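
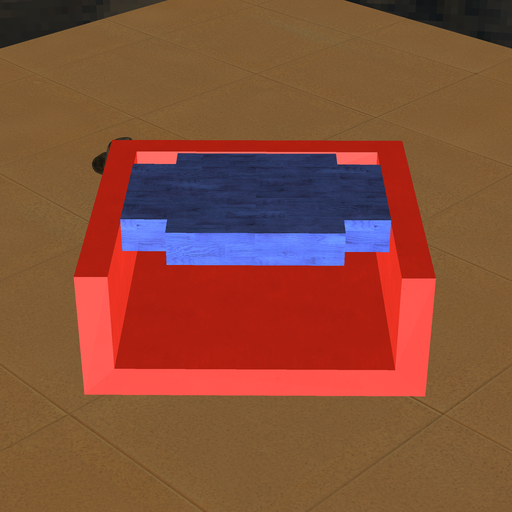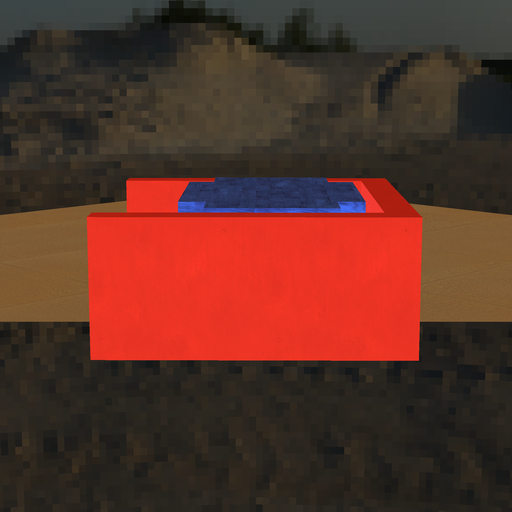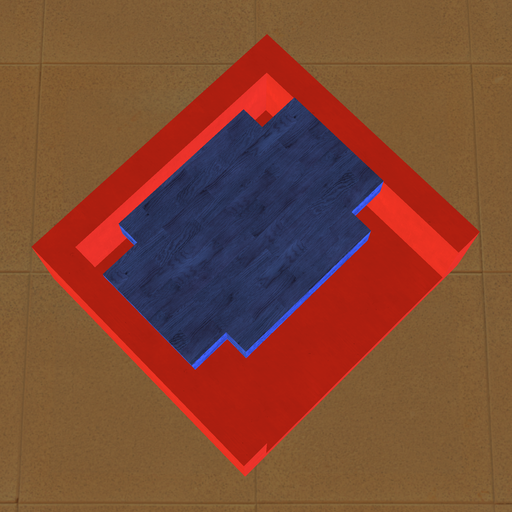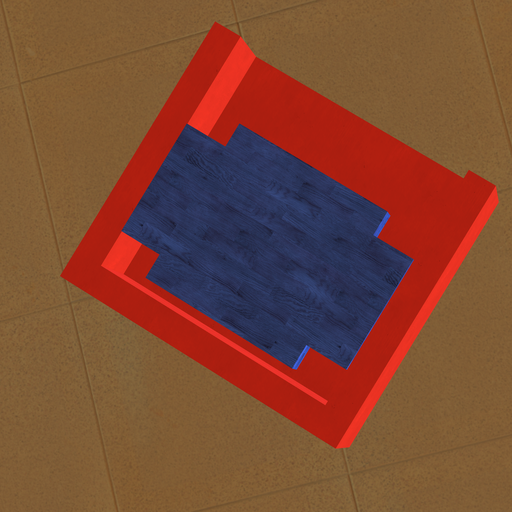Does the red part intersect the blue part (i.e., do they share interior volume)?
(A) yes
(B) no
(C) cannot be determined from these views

(B) no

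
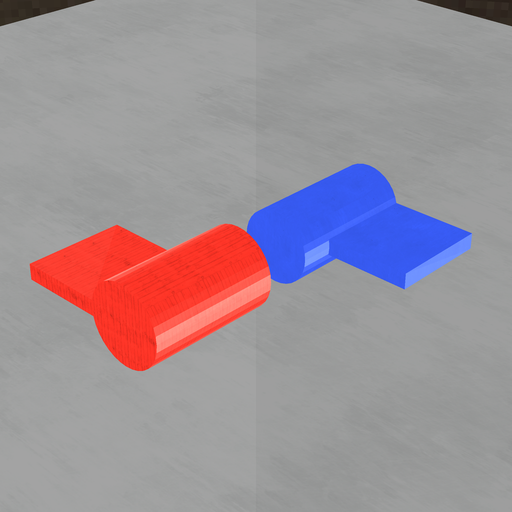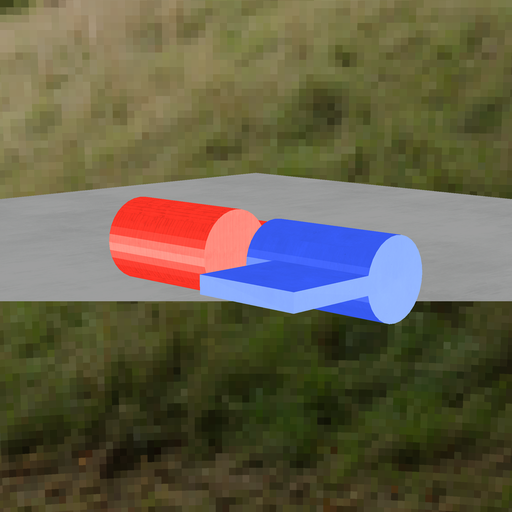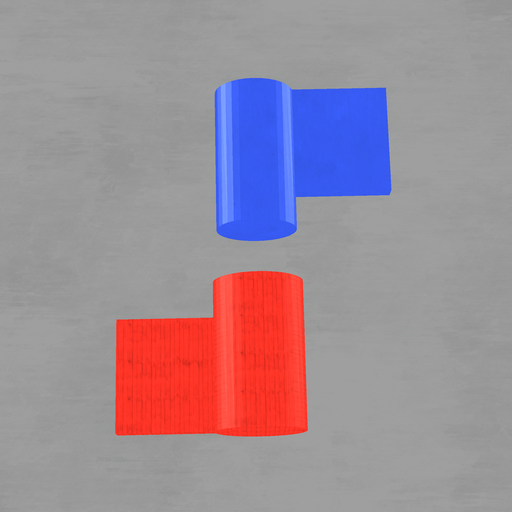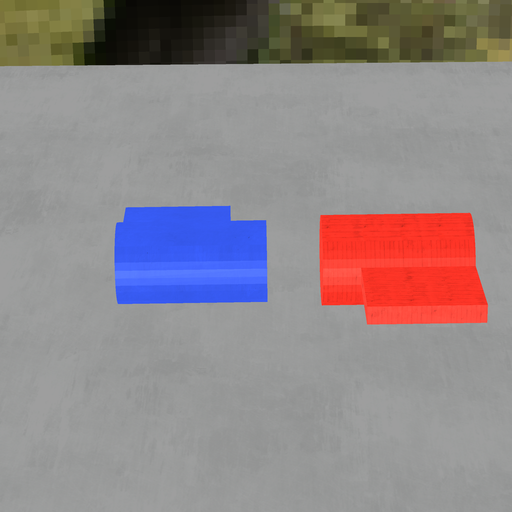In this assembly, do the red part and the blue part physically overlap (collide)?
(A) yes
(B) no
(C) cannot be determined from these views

(B) no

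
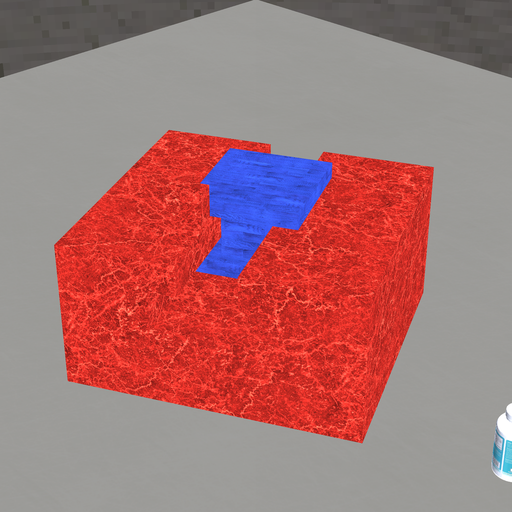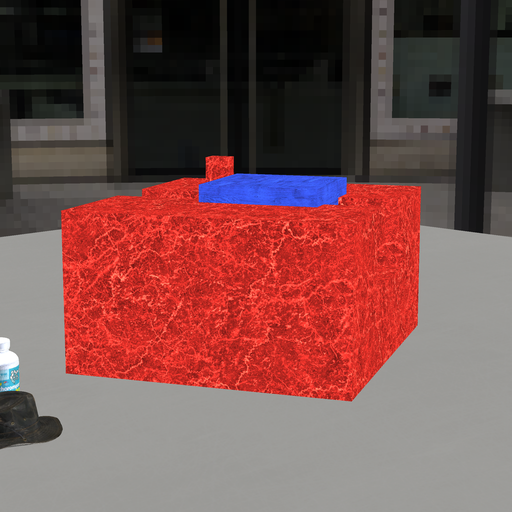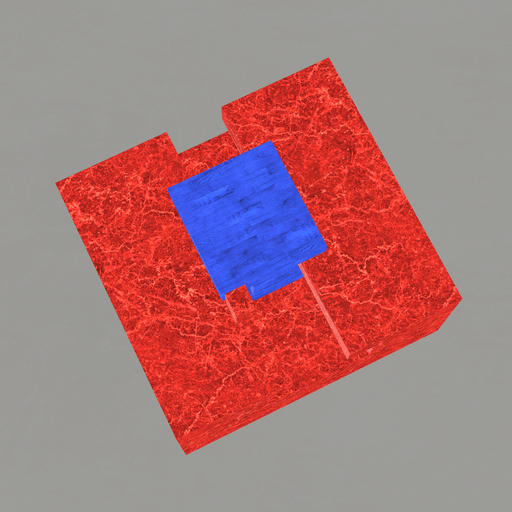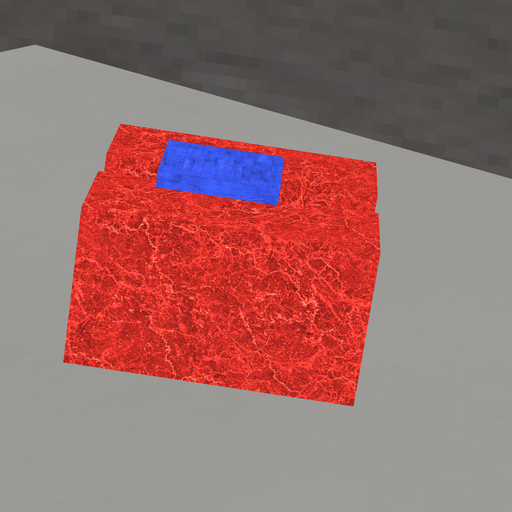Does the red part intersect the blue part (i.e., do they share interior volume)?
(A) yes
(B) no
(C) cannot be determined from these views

(B) no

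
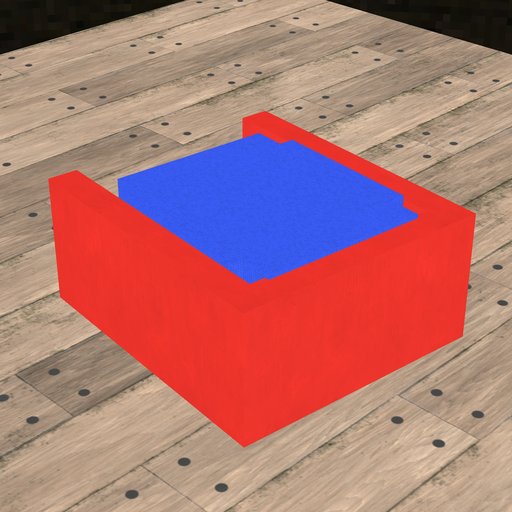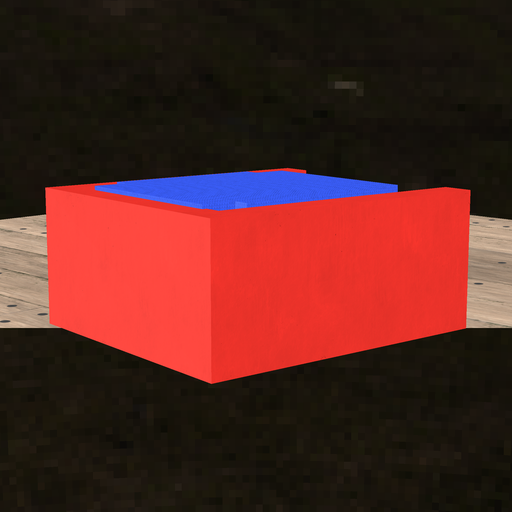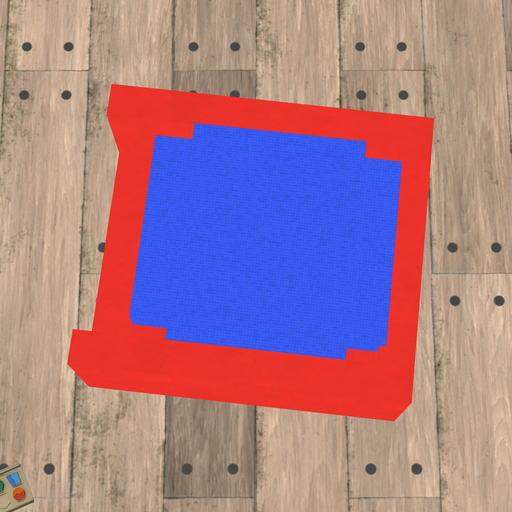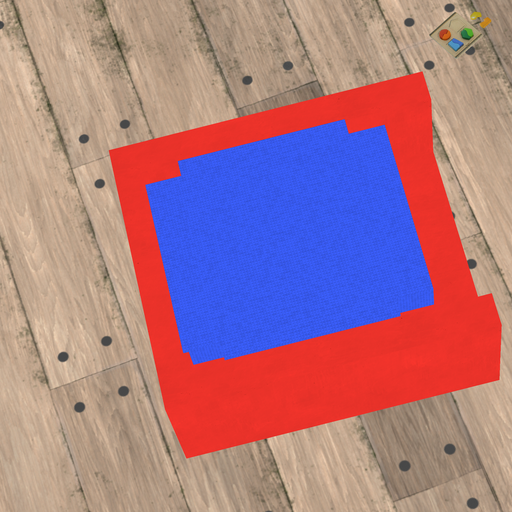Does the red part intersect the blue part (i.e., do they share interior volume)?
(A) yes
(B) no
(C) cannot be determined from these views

(A) yes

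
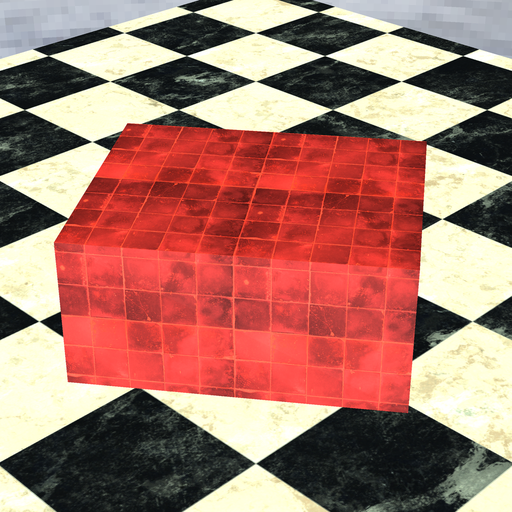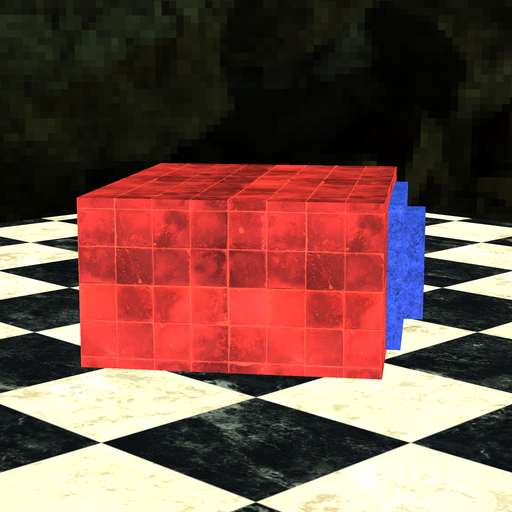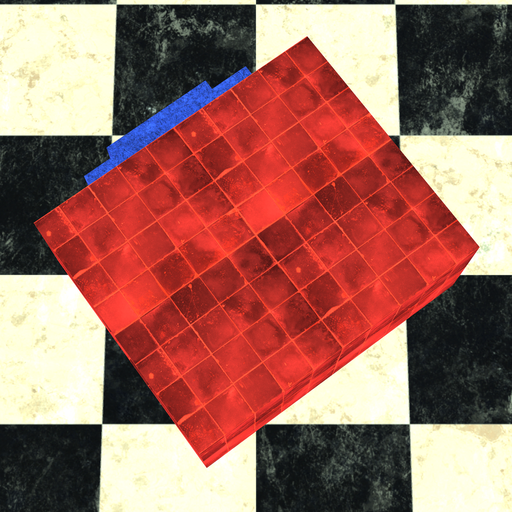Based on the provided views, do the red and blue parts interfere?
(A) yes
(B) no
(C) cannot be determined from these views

(C) cannot be determined from these views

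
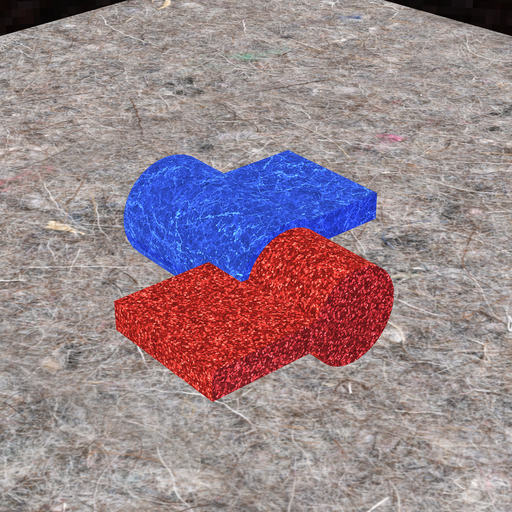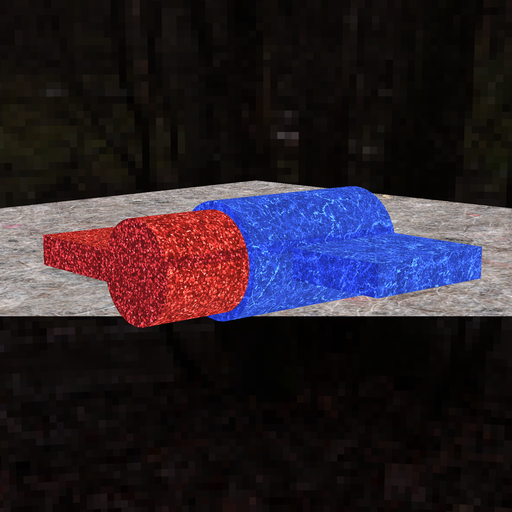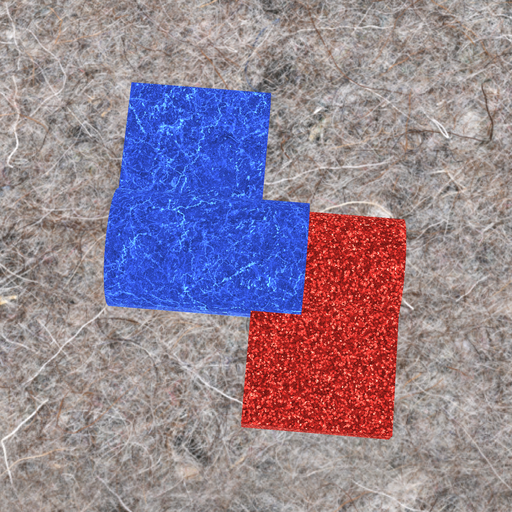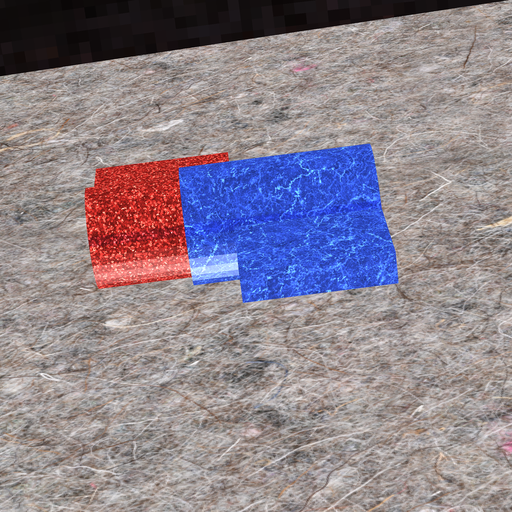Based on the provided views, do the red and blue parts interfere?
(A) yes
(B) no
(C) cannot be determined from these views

(A) yes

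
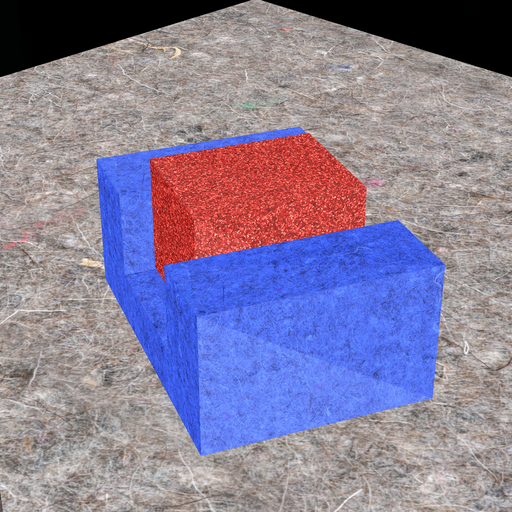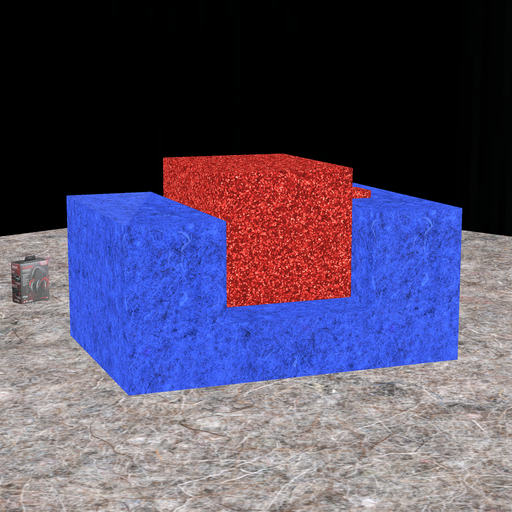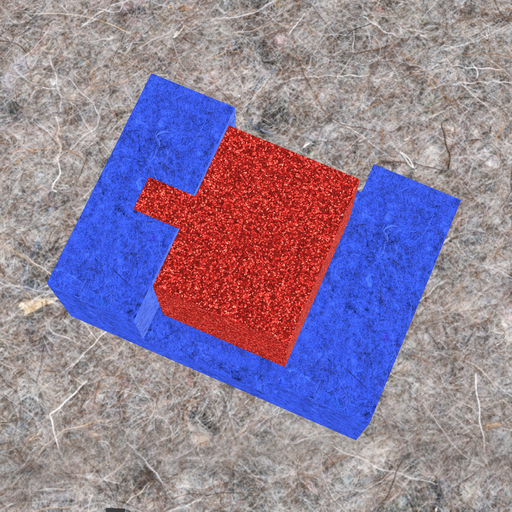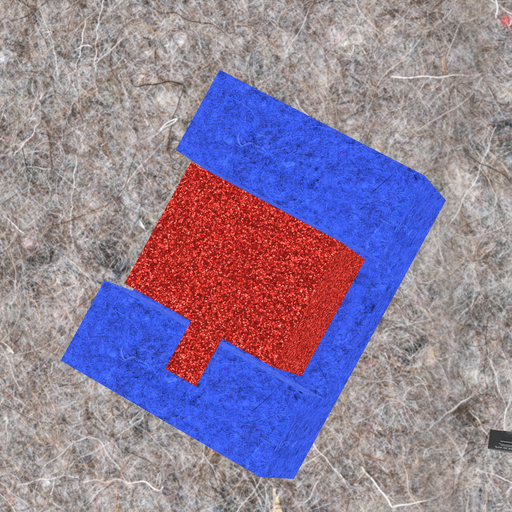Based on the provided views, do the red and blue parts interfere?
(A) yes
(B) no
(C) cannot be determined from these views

(B) no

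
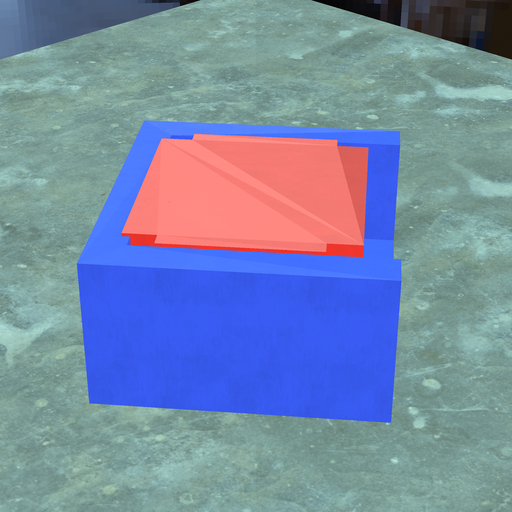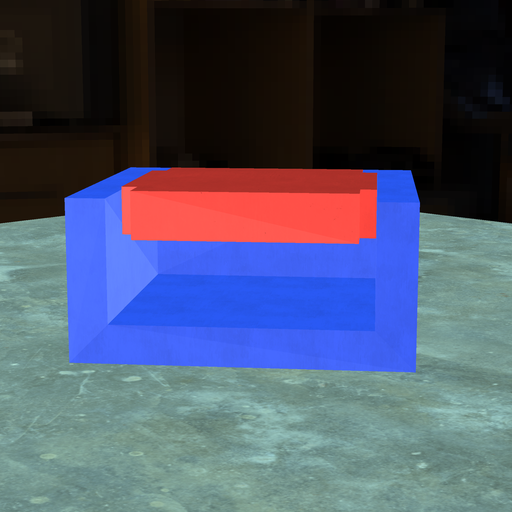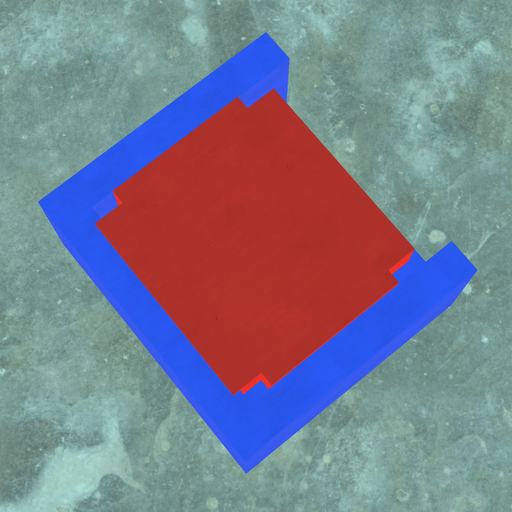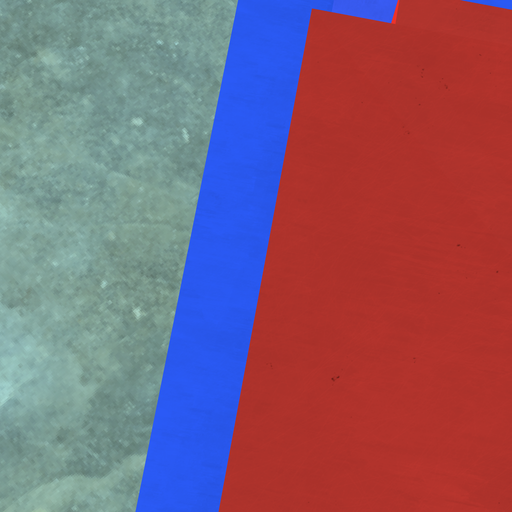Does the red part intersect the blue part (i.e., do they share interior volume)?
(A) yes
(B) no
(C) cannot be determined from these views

(A) yes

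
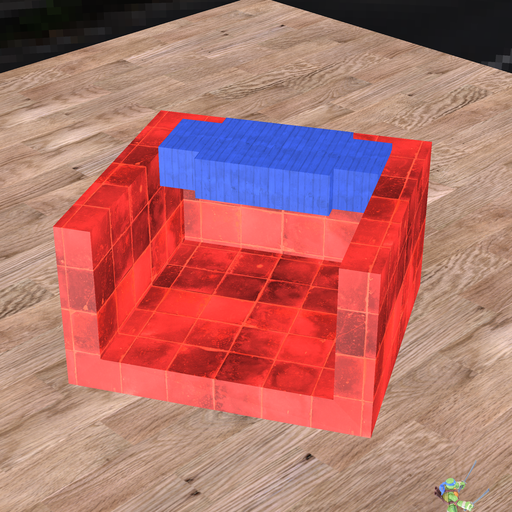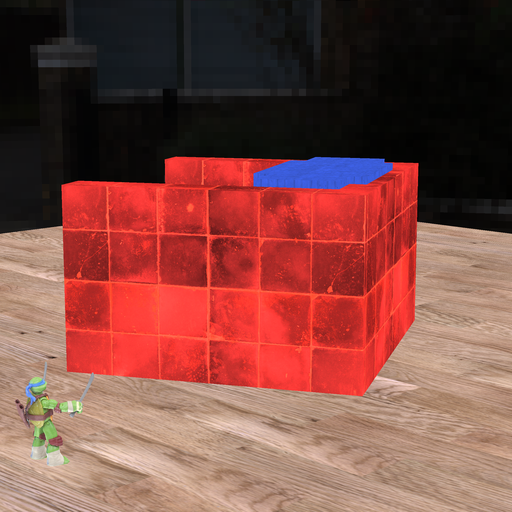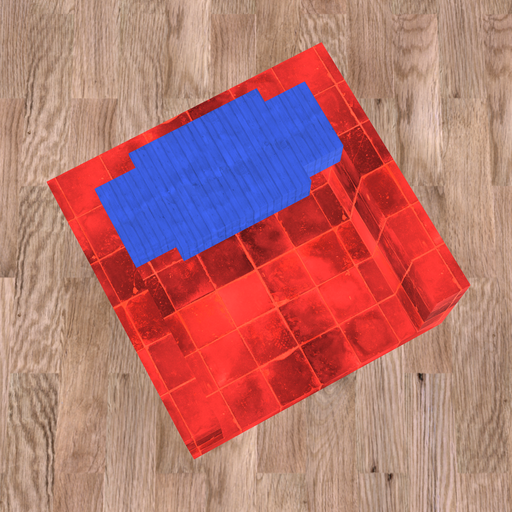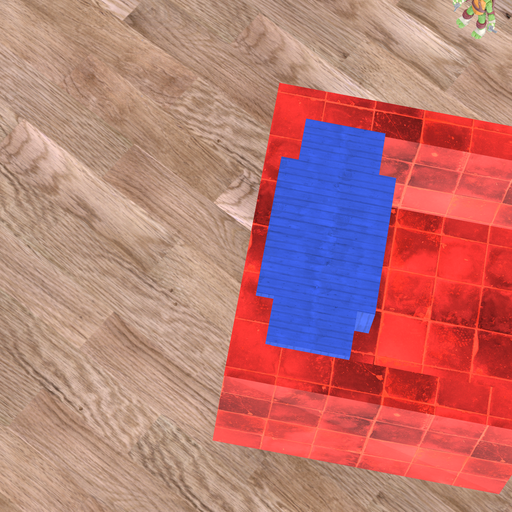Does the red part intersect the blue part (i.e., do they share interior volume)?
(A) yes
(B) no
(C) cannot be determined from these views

(A) yes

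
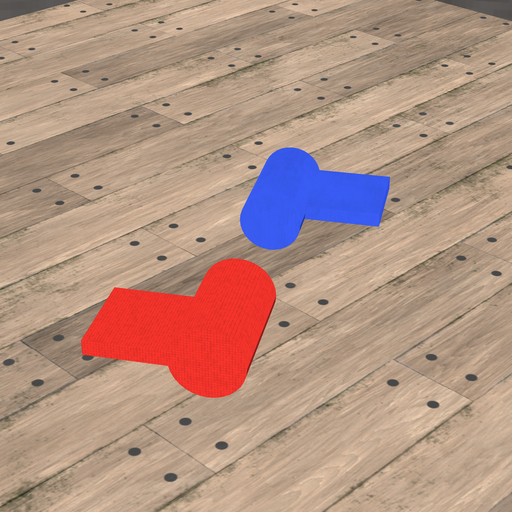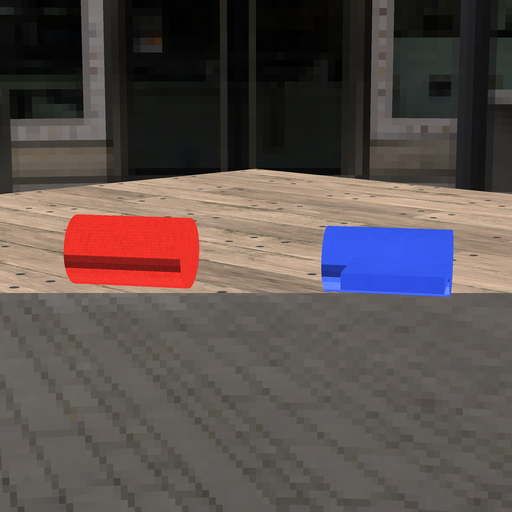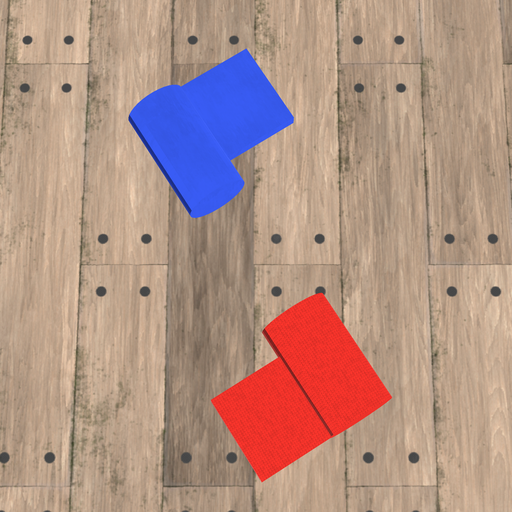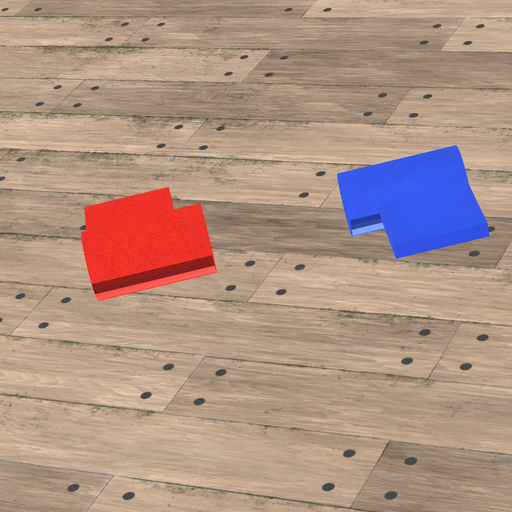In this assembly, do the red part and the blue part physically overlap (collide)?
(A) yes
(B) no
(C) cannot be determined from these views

(B) no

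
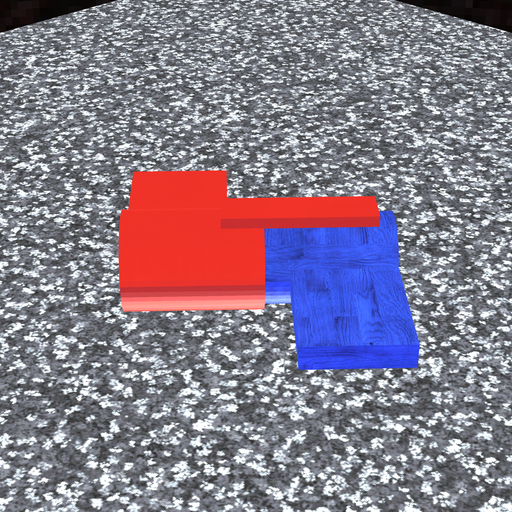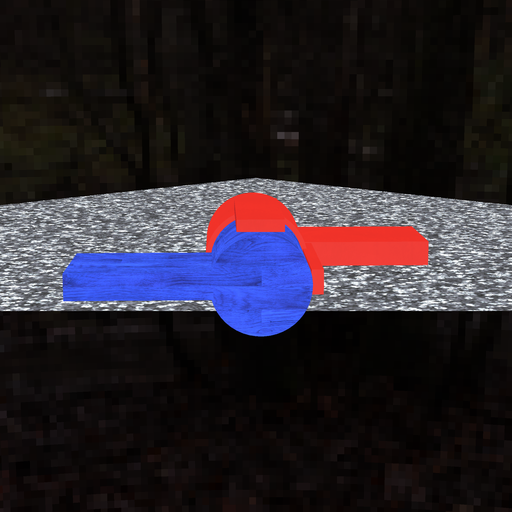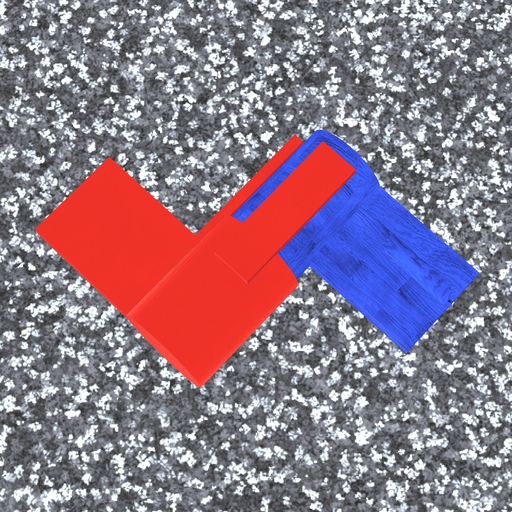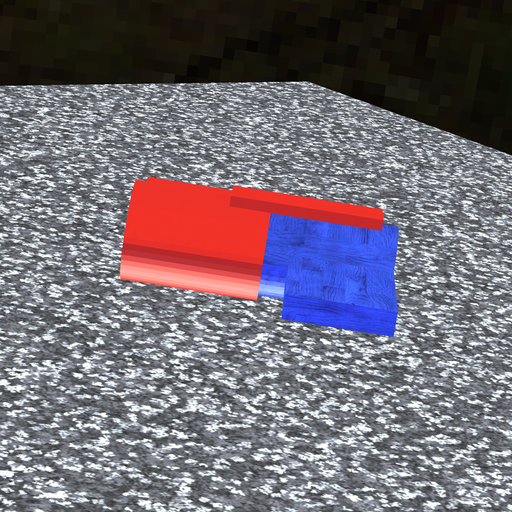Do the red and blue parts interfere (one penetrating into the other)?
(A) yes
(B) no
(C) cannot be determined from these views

(A) yes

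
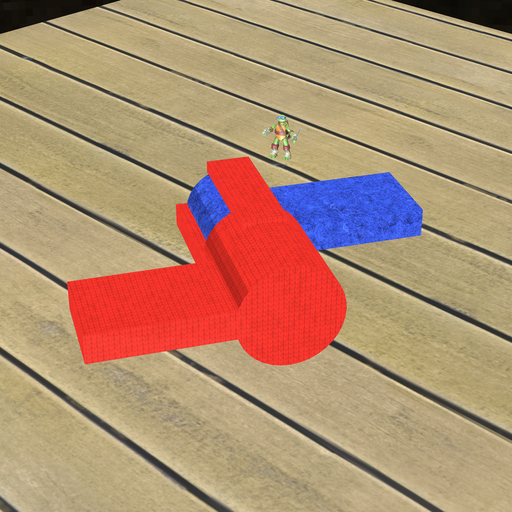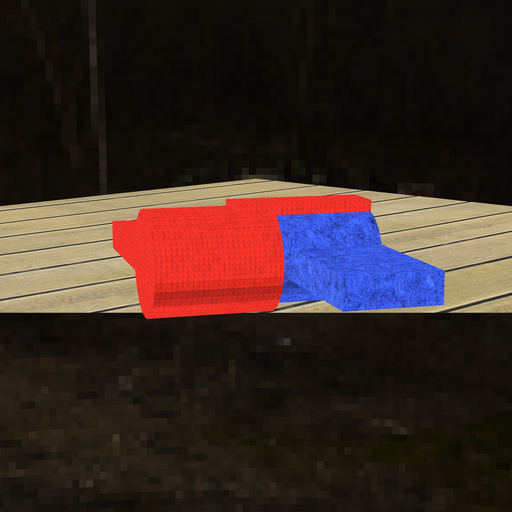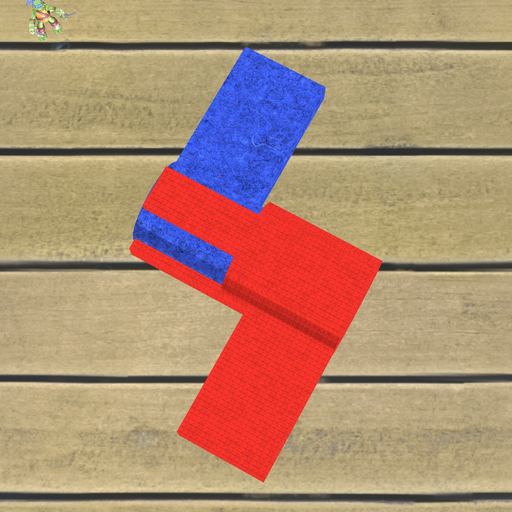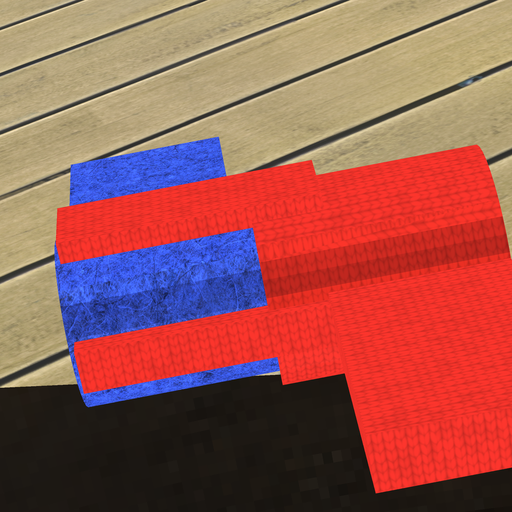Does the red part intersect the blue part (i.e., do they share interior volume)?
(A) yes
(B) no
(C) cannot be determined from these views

(A) yes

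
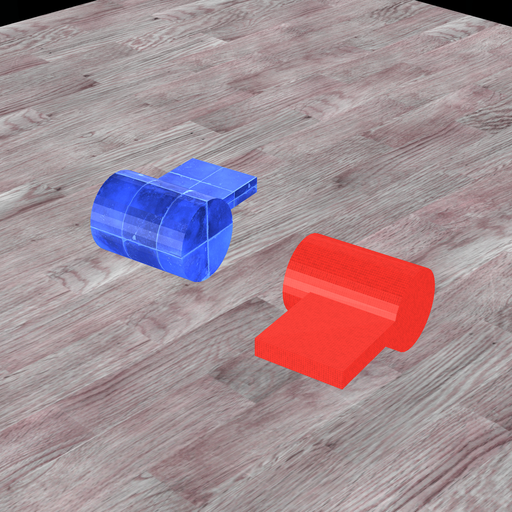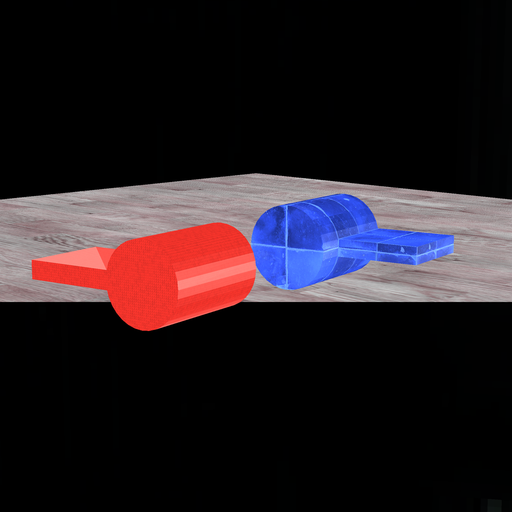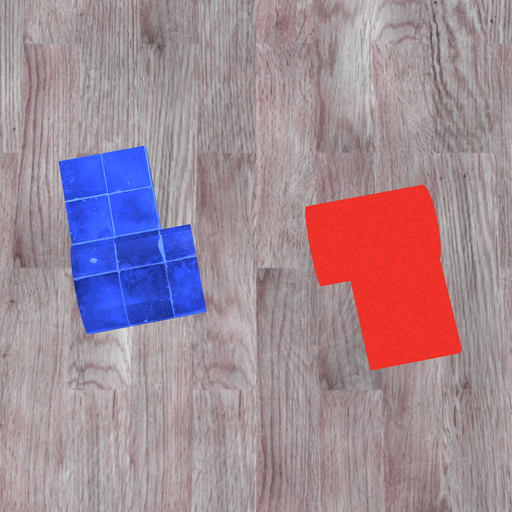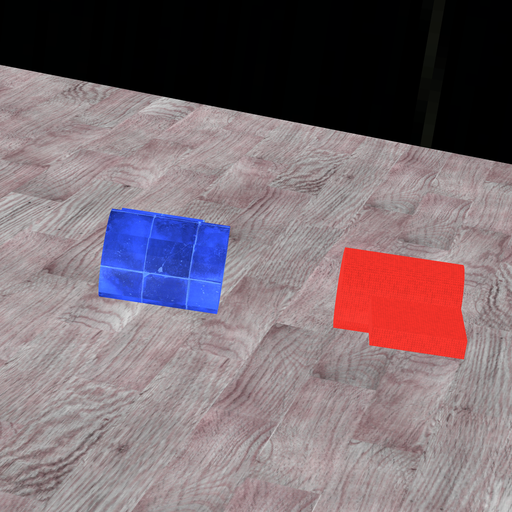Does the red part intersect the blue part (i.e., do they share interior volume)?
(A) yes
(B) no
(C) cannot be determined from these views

(B) no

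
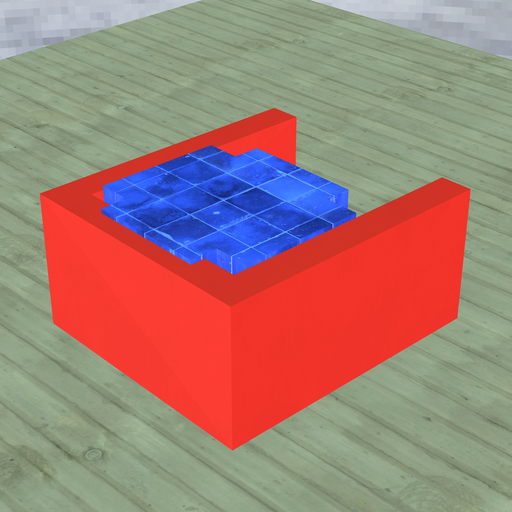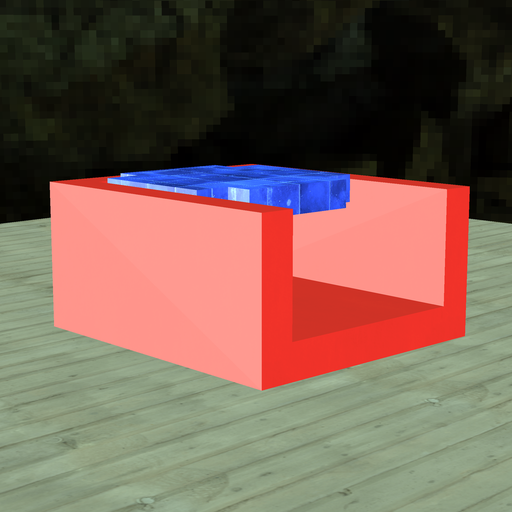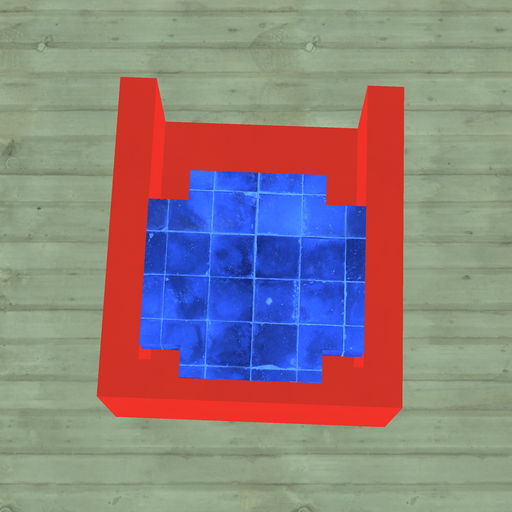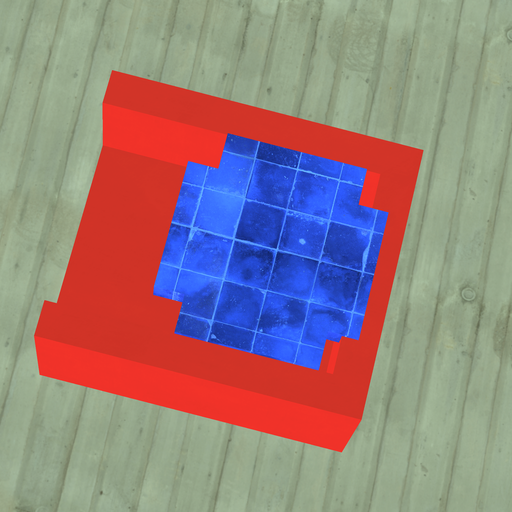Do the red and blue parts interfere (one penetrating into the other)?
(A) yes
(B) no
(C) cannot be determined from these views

(A) yes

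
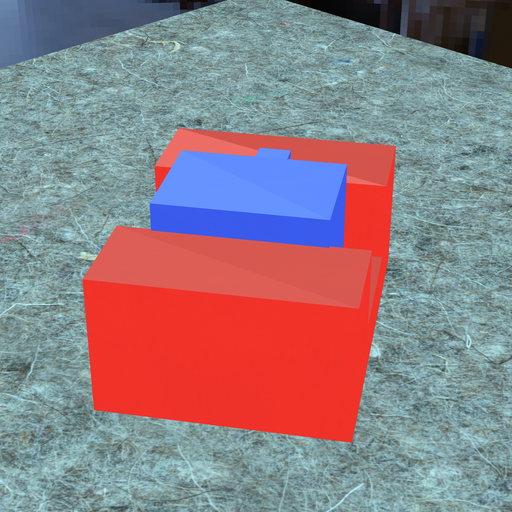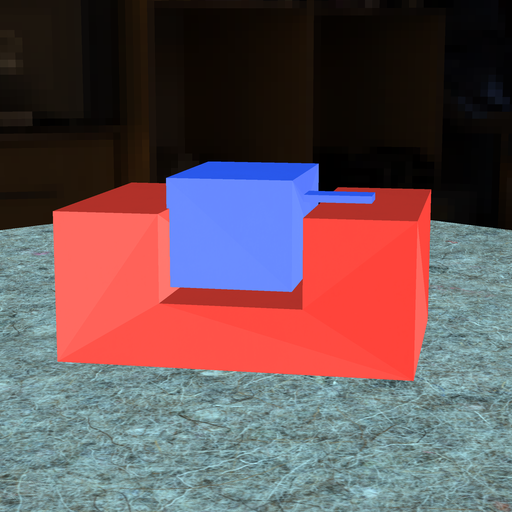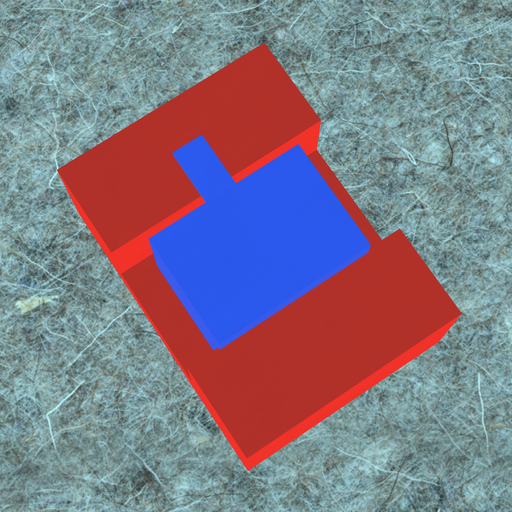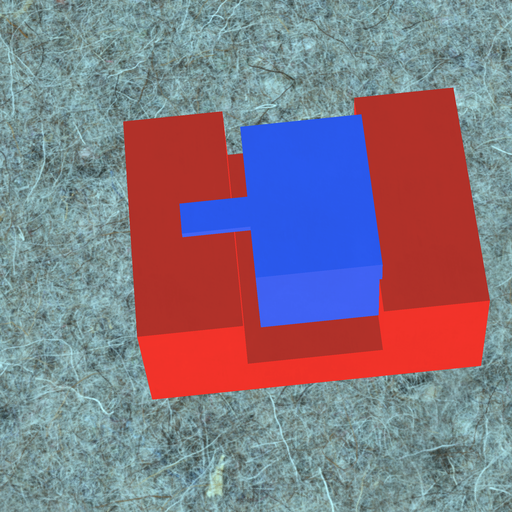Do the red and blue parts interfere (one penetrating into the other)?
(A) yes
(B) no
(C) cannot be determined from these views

(A) yes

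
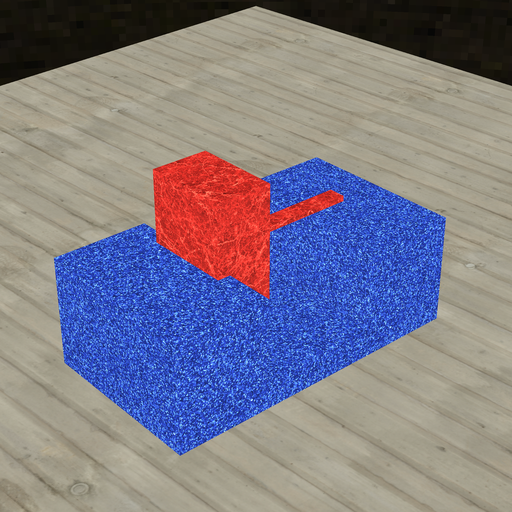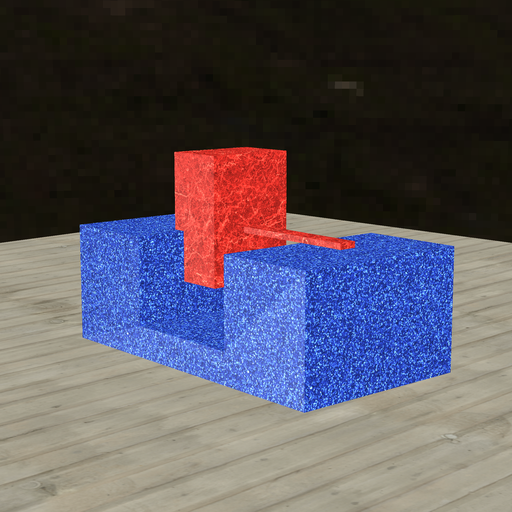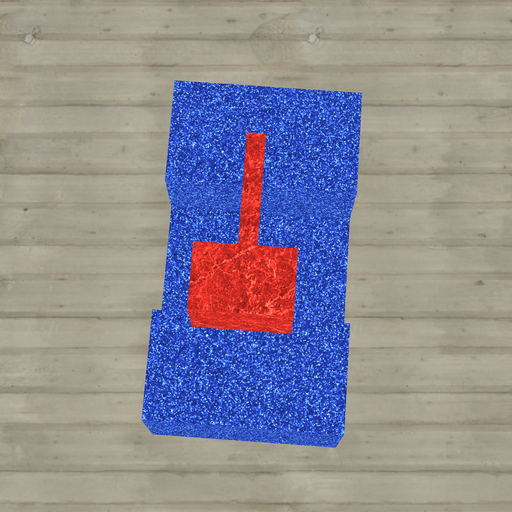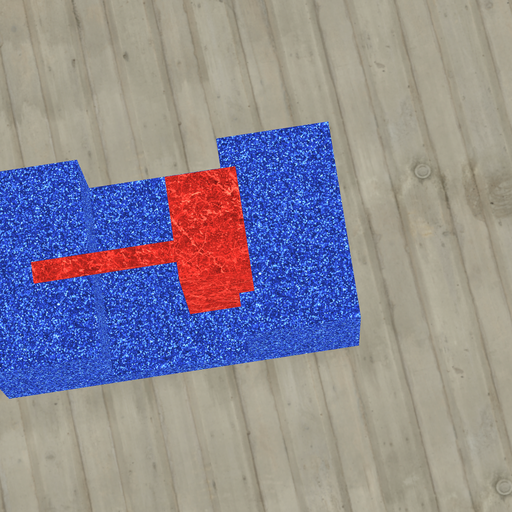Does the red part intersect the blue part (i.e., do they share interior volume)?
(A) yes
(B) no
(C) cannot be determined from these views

(A) yes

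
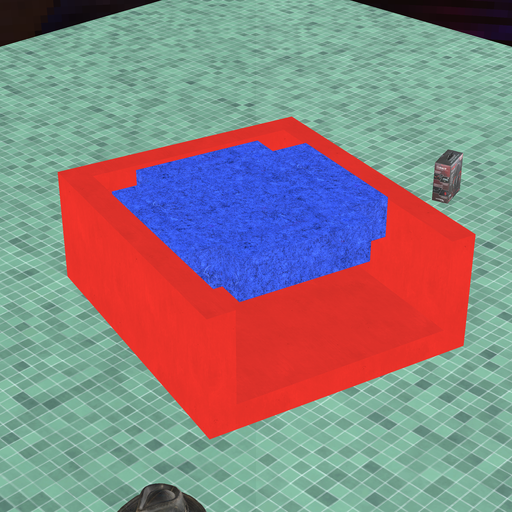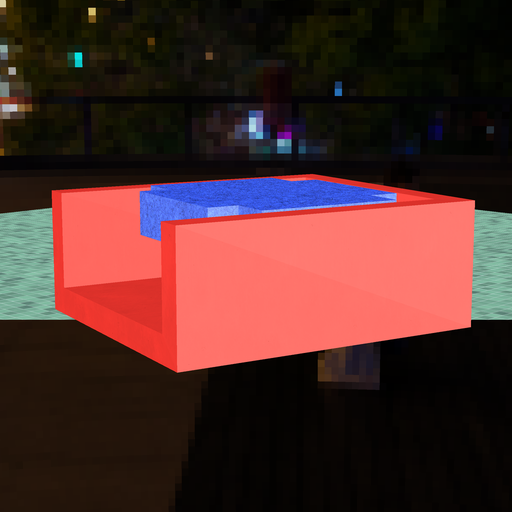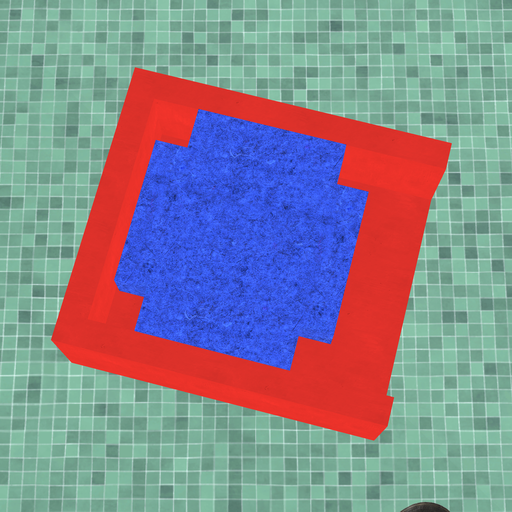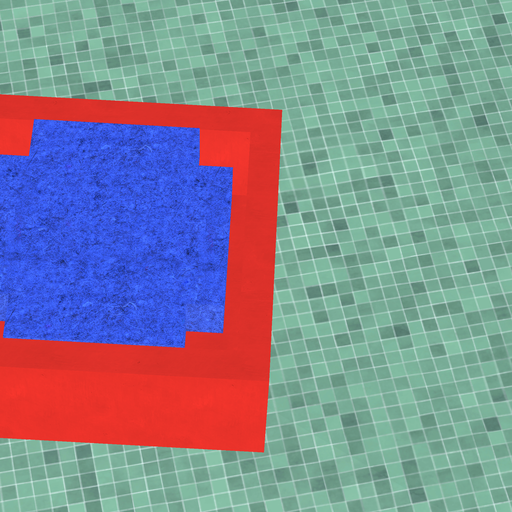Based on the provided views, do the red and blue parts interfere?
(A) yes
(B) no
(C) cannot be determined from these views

(B) no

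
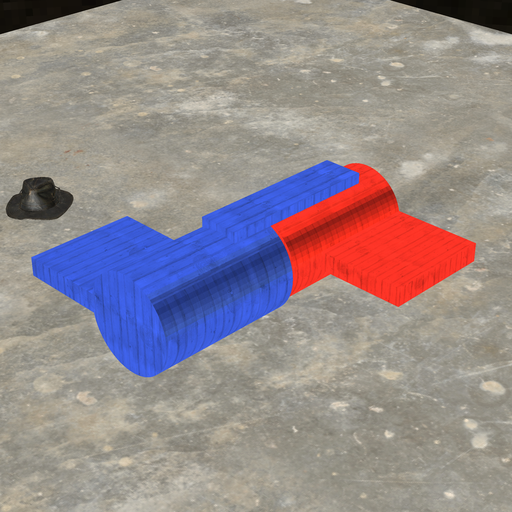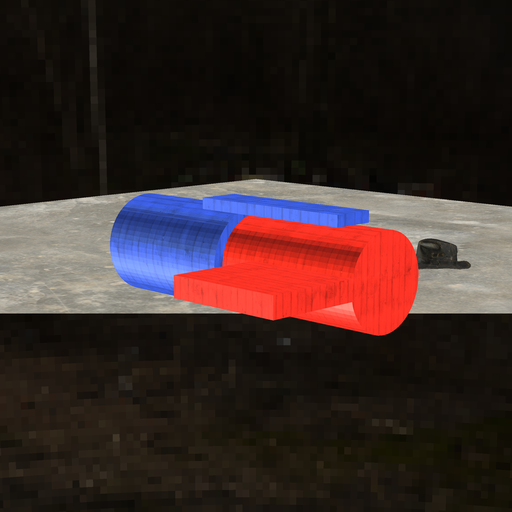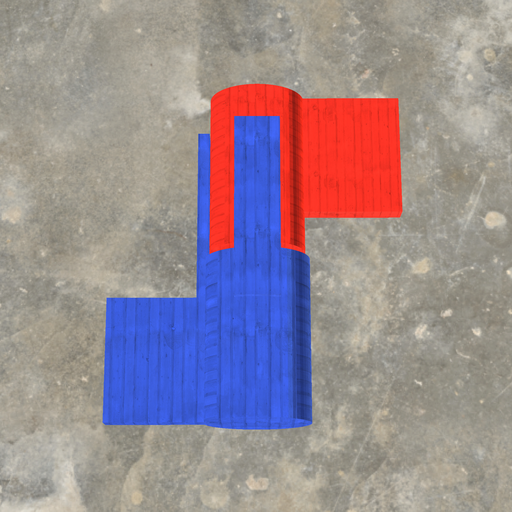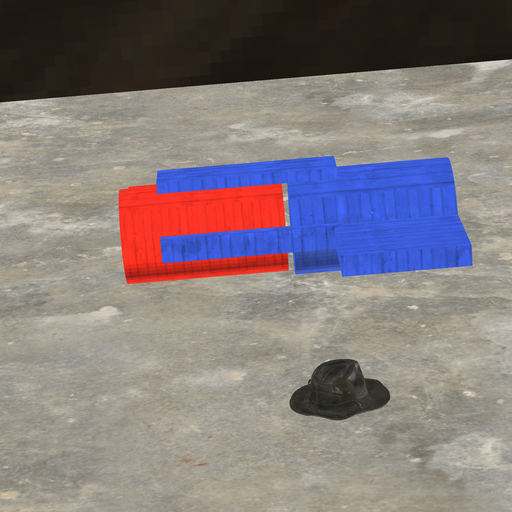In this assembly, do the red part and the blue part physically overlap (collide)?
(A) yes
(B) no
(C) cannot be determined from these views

(B) no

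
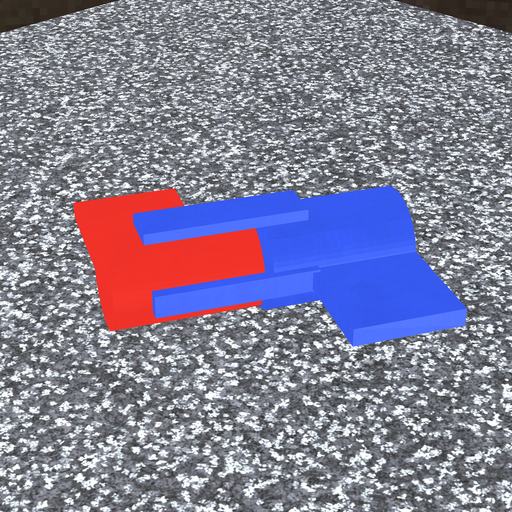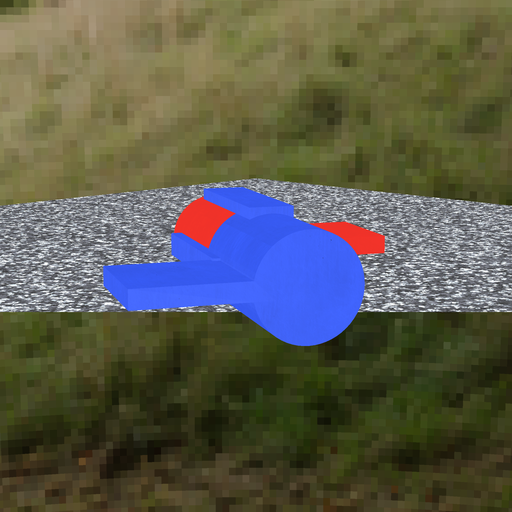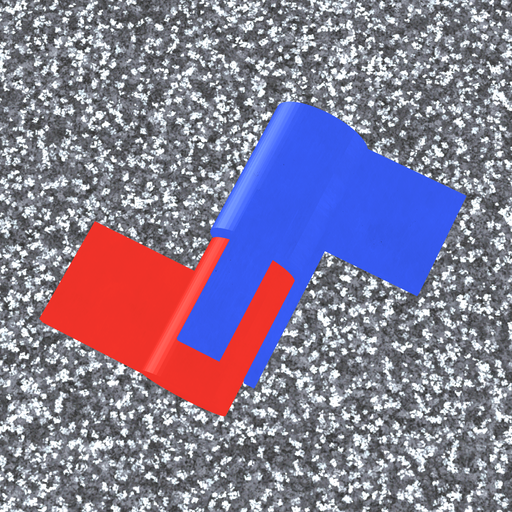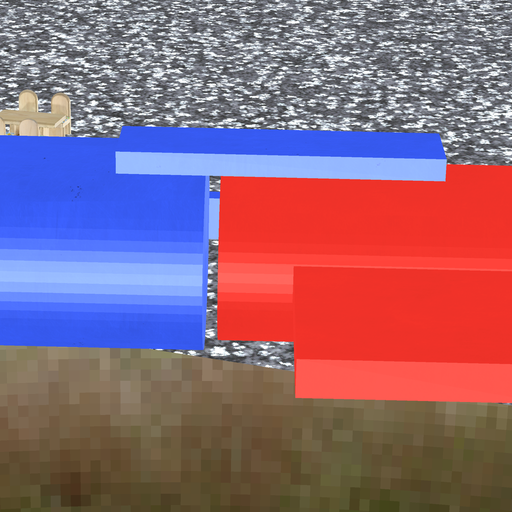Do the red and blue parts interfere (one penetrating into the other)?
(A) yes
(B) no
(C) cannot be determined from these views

(B) no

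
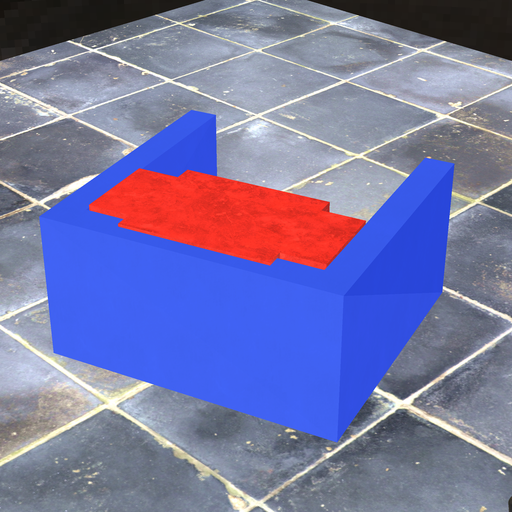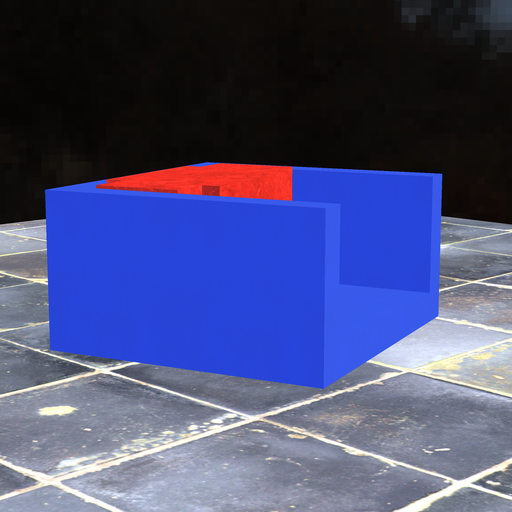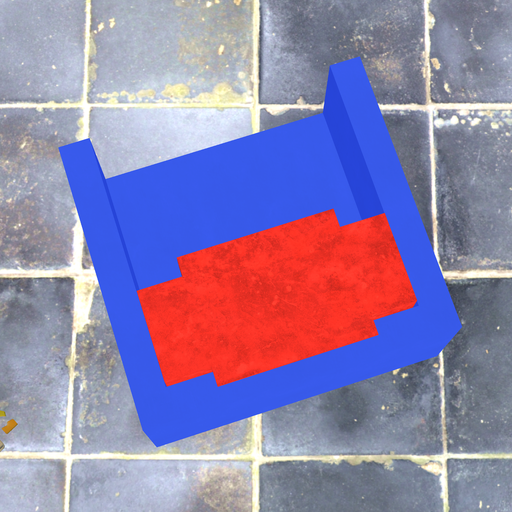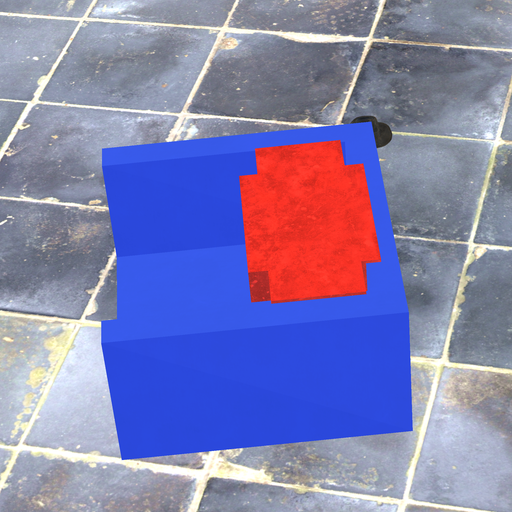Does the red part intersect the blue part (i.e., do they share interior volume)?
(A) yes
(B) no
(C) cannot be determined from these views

(A) yes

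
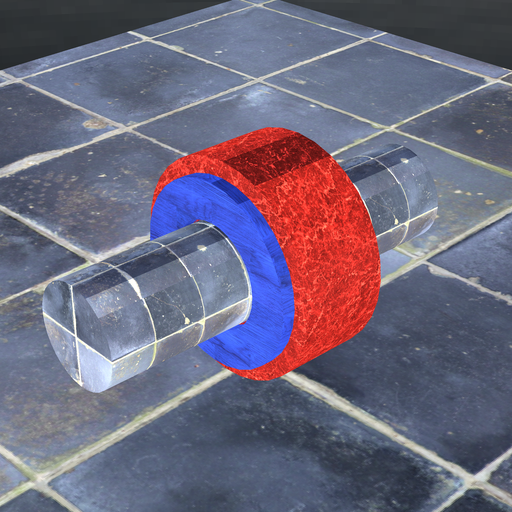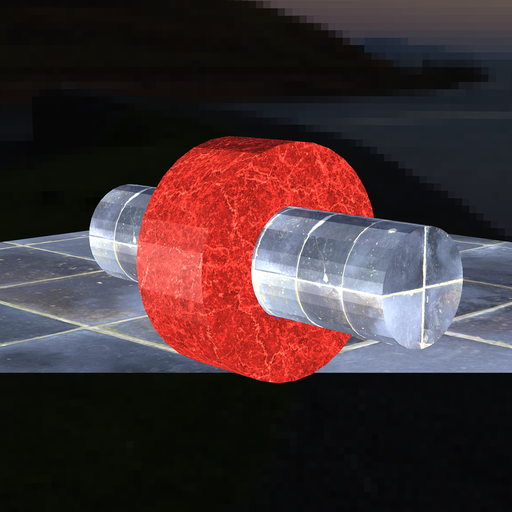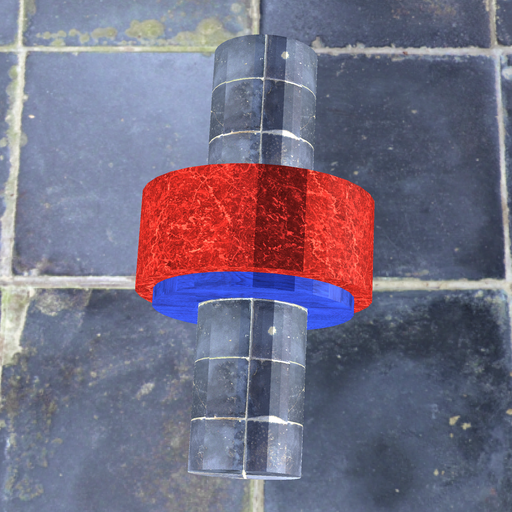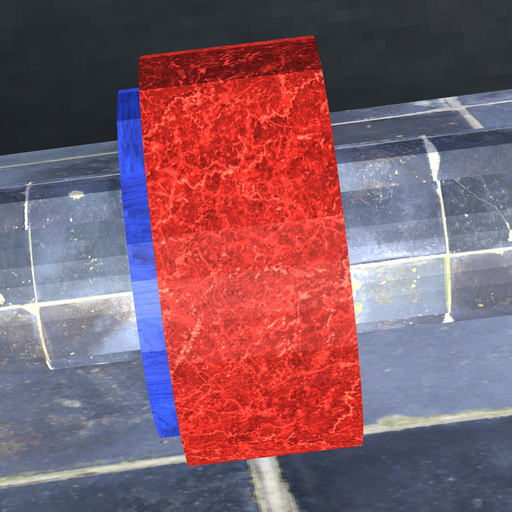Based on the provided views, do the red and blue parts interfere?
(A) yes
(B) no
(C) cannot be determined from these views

(A) yes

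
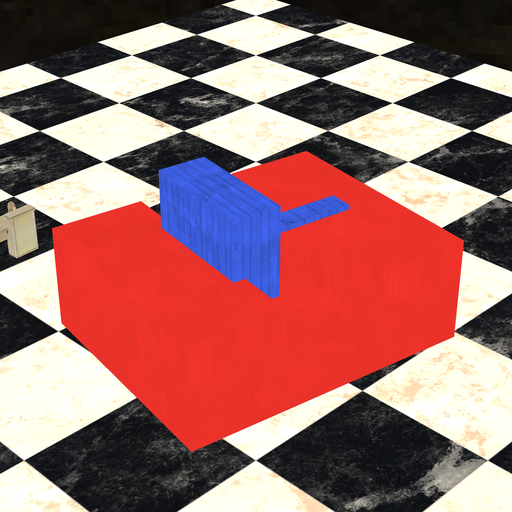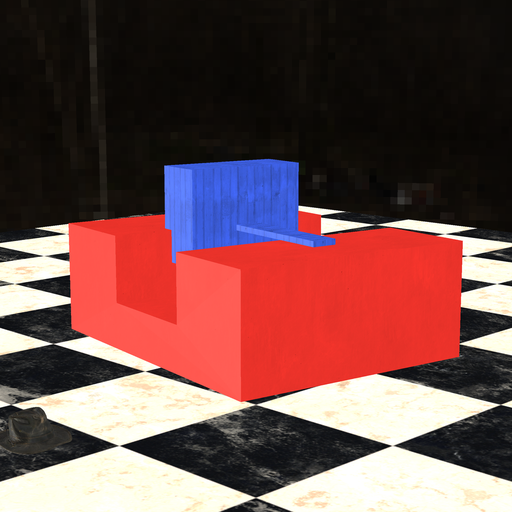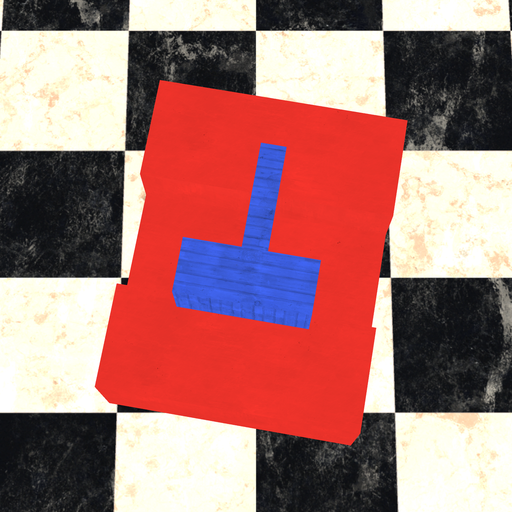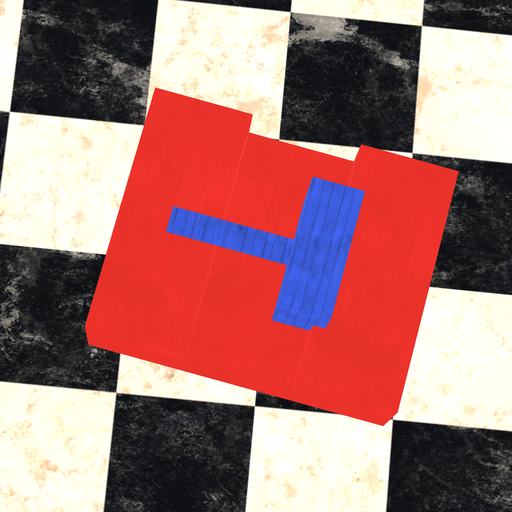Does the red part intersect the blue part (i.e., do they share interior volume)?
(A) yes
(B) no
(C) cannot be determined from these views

(A) yes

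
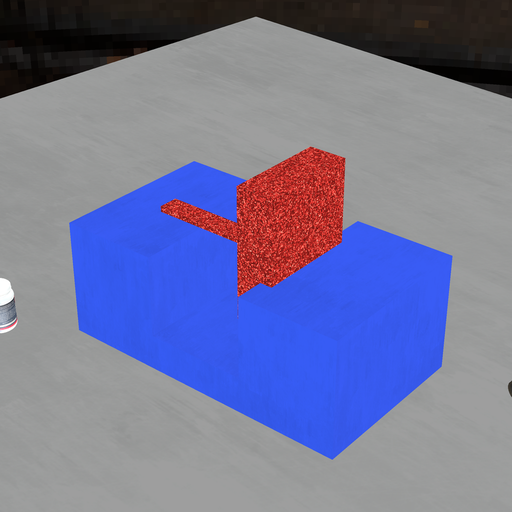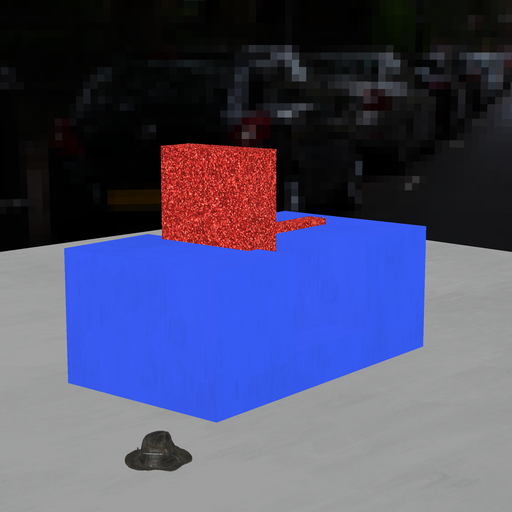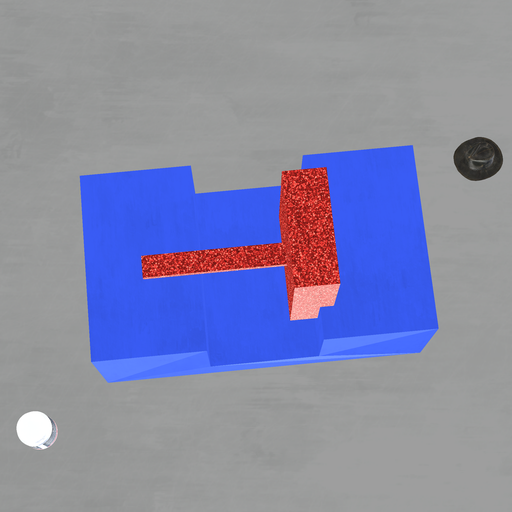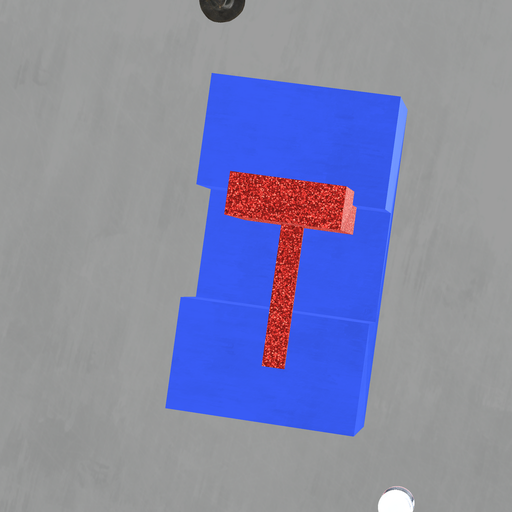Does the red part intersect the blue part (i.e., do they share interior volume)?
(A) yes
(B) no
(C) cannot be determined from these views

(A) yes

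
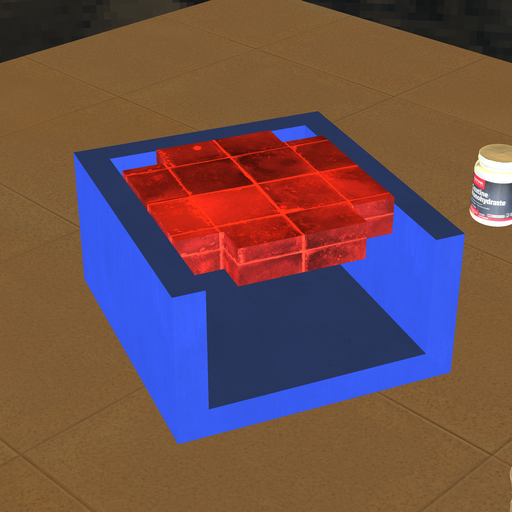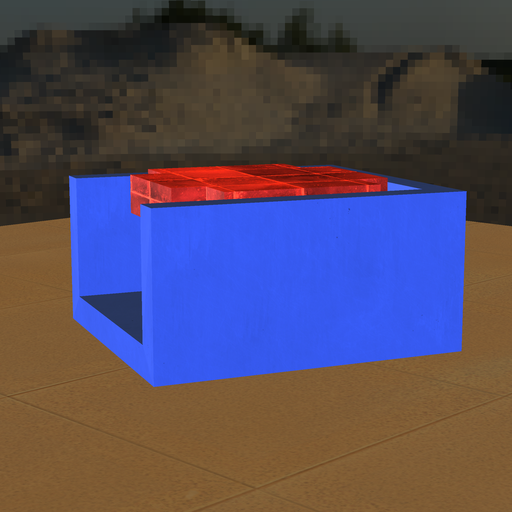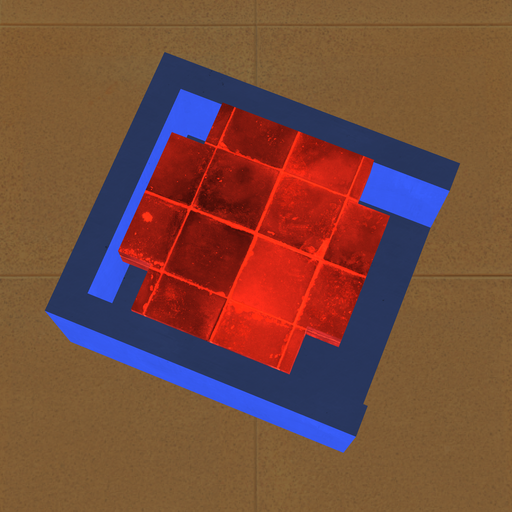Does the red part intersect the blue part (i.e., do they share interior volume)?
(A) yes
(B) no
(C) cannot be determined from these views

(B) no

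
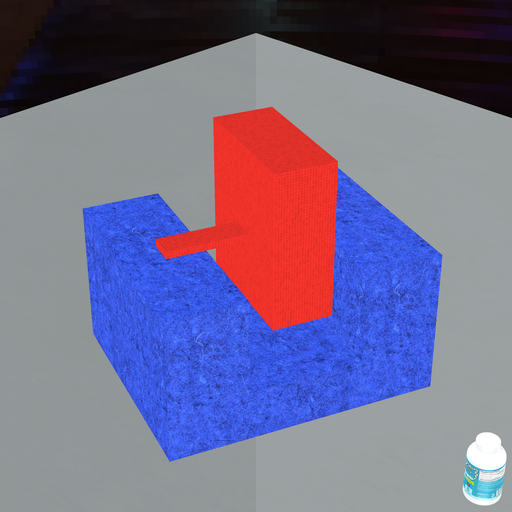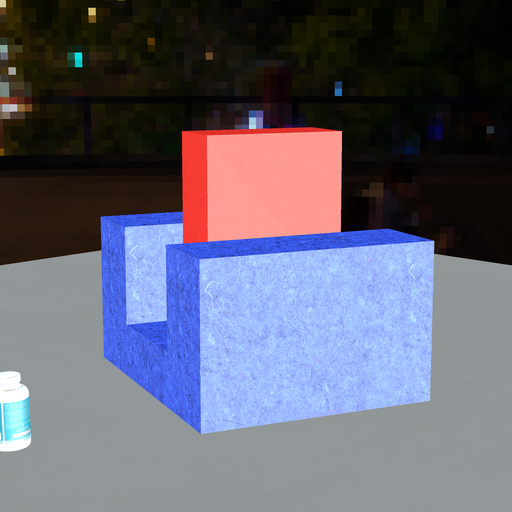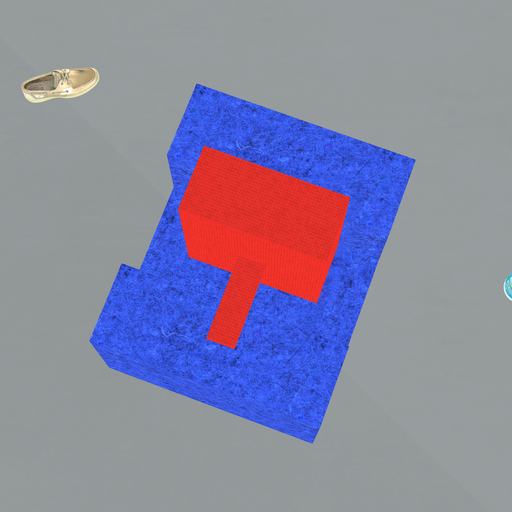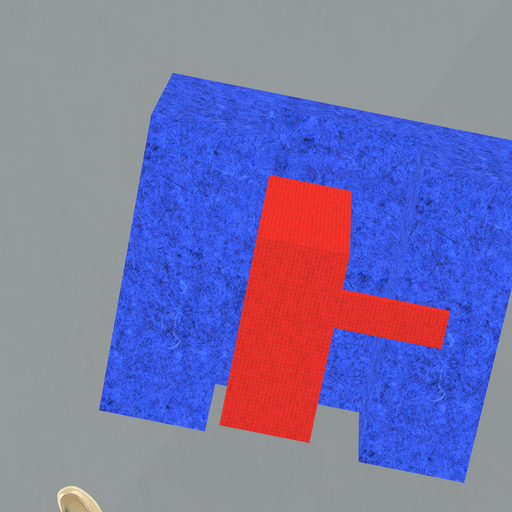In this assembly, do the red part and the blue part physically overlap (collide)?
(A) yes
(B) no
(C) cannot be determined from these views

(B) no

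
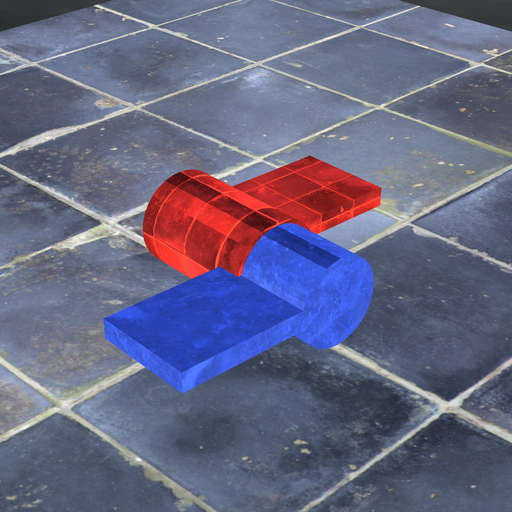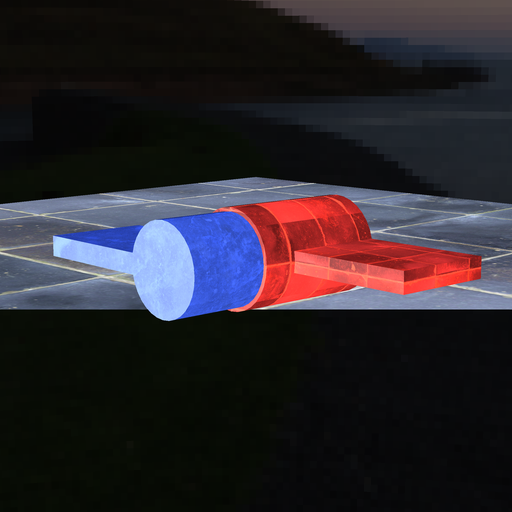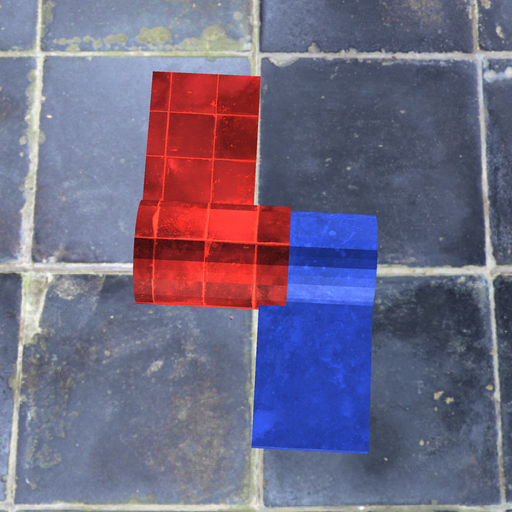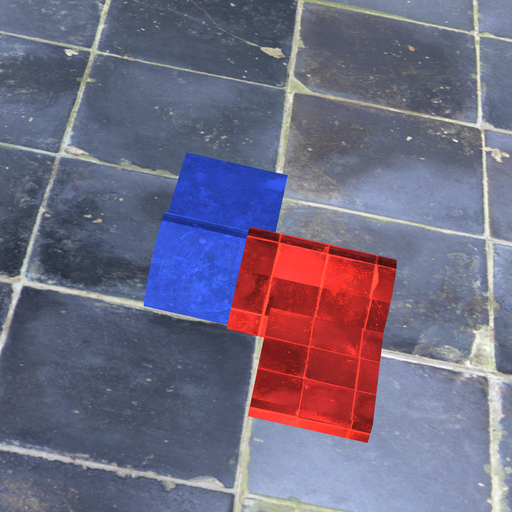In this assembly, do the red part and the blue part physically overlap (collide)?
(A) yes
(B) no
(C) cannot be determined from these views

(A) yes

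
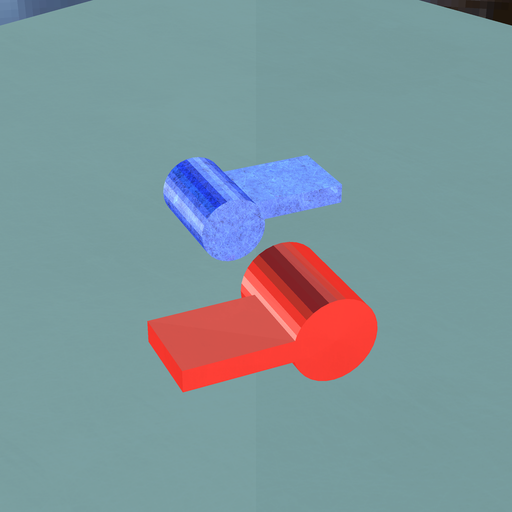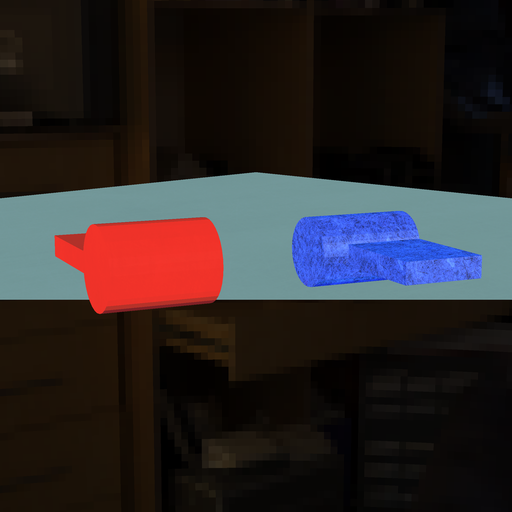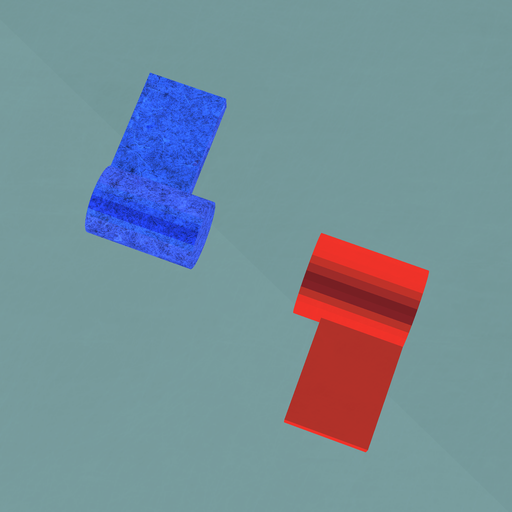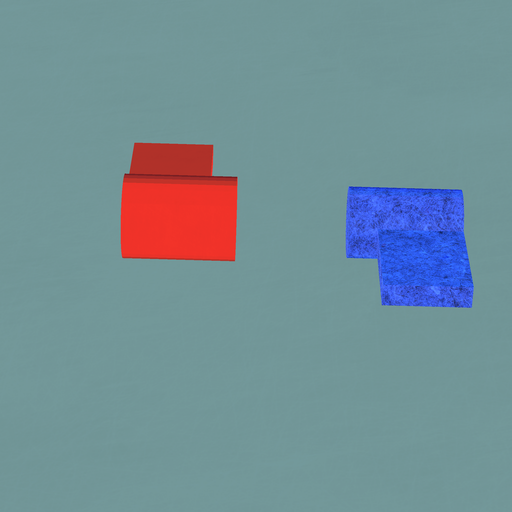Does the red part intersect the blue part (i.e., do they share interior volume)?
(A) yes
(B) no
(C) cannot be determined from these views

(B) no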